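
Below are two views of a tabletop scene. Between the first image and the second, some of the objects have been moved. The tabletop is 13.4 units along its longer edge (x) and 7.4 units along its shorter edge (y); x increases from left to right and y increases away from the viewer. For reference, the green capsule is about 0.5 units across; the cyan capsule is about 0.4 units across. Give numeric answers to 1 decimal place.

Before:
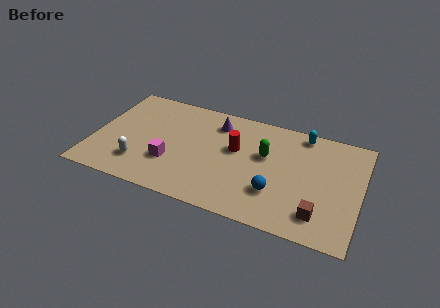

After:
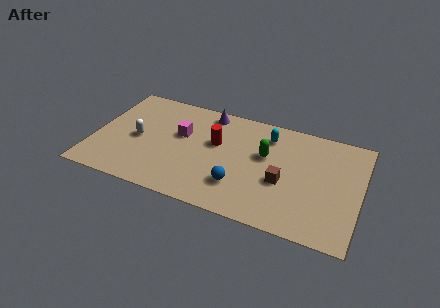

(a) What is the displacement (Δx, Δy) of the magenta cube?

(0.3, 2.1)

From the two frames, the magenta cube sits at roughly (4.0, 2.4) before and (4.3, 4.5) after.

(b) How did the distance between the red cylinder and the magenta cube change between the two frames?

-1.9

The distance was about 3.7 in the first image and 1.8 in the second, so they moved 1.9 units closer together.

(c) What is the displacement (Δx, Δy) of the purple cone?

(-0.5, 0.6)

From the two frames, the purple cone sits at roughly (6.0, 5.9) before and (5.5, 6.5) after.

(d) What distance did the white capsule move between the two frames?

1.7

The white capsule was near (2.5, 1.8) before and (2.2, 3.5) after, so it travelled √(0.3² + 1.7²) ≈ 1.7 units.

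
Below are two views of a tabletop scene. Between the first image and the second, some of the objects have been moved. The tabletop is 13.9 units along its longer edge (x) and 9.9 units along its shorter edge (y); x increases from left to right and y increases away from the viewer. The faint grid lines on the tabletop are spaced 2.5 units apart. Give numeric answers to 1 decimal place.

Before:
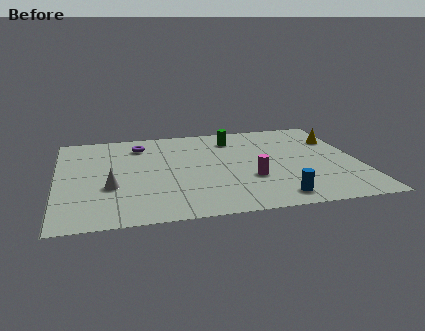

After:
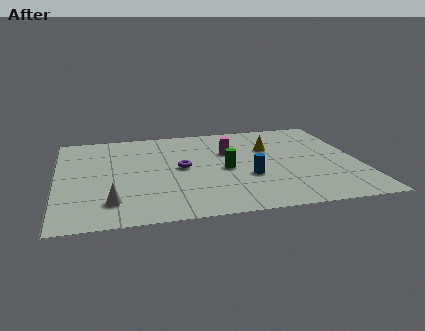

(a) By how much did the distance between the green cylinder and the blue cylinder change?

-5.4

They were about 6.8 units apart before and 1.4 after — 5.4 units closer together.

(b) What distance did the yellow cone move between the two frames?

3.2

The yellow cone moved from about (13.1, 7.0) to (9.9, 6.6), a distance of √(3.2² + 0.4²) ≈ 3.2.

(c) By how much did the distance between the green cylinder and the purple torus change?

-2.3

Before: roughly 4.4 units apart; after: 2.1. That's 2.3 units closer together.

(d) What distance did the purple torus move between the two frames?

3.3

The purple torus moved from about (3.9, 7.9) to (5.7, 5.1), a distance of √(1.8² + 2.8²) ≈ 3.3.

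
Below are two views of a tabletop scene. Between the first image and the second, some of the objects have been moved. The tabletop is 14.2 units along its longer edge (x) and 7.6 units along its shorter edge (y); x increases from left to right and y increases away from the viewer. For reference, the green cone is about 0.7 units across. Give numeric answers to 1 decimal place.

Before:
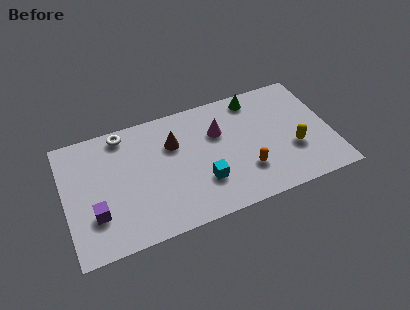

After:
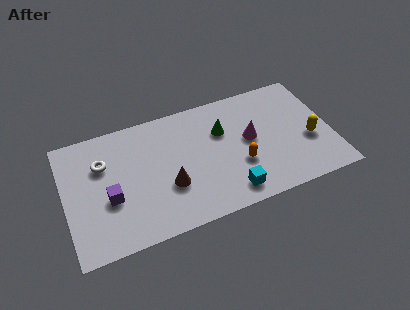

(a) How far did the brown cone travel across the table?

2.5

From (5.9, 5.2) to (5.4, 2.7), the brown cone covered √(0.5² + 2.5²) ≈ 2.5 units.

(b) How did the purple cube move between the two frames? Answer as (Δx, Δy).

(0.8, 0.7)

The purple cube started near (1.5, 2.3) and ended near (2.3, 3.0).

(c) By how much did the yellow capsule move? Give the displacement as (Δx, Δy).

(0.9, 0.3)

The yellow capsule started near (12.1, 2.7) and ended near (13.0, 3.0).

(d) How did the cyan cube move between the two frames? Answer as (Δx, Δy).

(1.3, -1.1)

The cyan cube was at about (7.2, 2.3) and moved to about (8.5, 1.2).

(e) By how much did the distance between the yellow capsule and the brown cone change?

+0.9

Before: roughly 6.7 units apart; after: 7.6. That's 0.9 units further apart.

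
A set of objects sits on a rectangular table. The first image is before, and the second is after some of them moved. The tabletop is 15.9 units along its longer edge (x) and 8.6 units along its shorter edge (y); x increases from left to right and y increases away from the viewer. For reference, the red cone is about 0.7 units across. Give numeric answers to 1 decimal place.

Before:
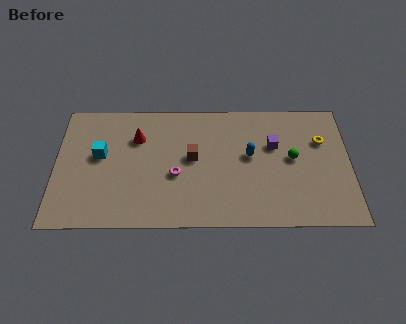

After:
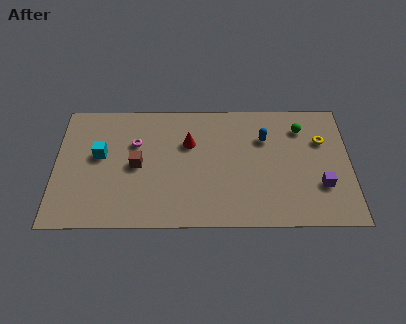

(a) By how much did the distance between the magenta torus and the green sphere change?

+2.7

They were about 6.4 units apart before and 9.1 after — 2.7 units further apart.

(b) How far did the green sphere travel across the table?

2.2

The green sphere was near (12.8, 4.6) before and (13.3, 6.7) after, so it travelled √(0.5² + 2.1²) ≈ 2.2 units.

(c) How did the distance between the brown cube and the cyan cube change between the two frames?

-2.9

They were about 5.0 units apart before and 2.1 after — 2.9 units closer together.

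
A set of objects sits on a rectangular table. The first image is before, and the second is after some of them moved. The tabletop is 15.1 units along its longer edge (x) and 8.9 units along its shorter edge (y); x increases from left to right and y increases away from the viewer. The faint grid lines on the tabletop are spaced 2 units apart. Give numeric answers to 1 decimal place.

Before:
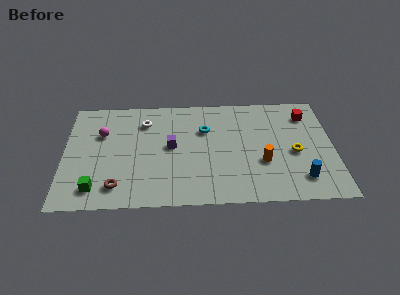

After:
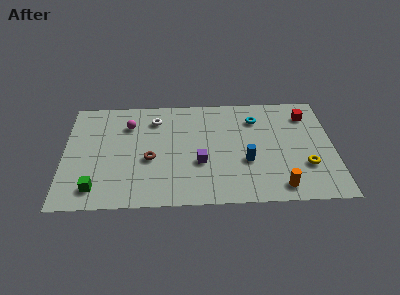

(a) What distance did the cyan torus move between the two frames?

3.0

The cyan torus was near (7.9, 6.0) before and (10.8, 6.8) after, so it travelled √(2.9² + 0.8²) ≈ 3.0 units.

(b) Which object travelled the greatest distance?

the blue cylinder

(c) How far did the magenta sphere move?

1.7

The magenta sphere was near (2.1, 5.9) before and (3.6, 6.6) after, so it travelled √(1.5² + 0.7²) ≈ 1.7 units.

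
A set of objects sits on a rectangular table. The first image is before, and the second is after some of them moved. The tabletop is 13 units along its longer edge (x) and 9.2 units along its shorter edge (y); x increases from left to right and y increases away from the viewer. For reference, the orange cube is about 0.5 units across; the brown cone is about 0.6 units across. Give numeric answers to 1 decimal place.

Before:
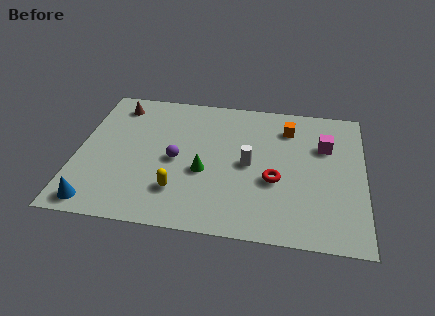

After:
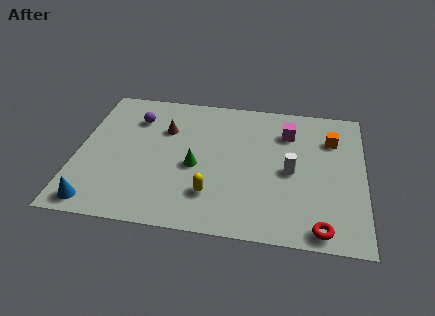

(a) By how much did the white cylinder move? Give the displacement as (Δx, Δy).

(1.9, -0.2)

From the two frames, the white cylinder sits at roughly (7.8, 4.5) before and (9.7, 4.3) after.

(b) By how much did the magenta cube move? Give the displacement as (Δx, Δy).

(-1.7, 0.7)

The magenta cube was at about (11.2, 6.2) and moved to about (9.5, 6.9).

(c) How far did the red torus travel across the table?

3.4

The red torus moved from about (9.0, 3.6) to (11.1, 0.9), a distance of √(2.1² + 2.7²) ≈ 3.4.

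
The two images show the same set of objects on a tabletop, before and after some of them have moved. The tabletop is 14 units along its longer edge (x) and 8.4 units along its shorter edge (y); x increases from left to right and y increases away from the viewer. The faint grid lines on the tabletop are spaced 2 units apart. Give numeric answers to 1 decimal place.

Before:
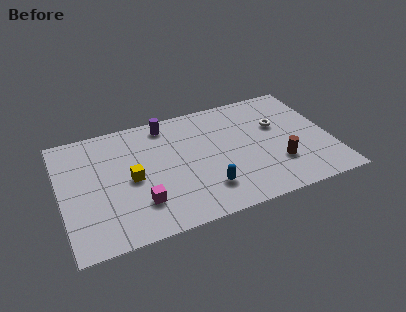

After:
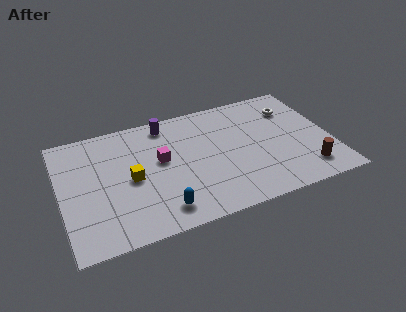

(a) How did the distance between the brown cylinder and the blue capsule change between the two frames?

+3.8

They were about 3.8 units apart before and 7.6 after — 3.8 units further apart.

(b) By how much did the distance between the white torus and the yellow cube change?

+1.1

They were about 7.9 units apart before and 9.0 after — 1.1 units further apart.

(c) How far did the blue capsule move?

2.5

From (7.3, 2.0) to (4.9, 1.4), the blue capsule covered √(2.4² + 0.6²) ≈ 2.5 units.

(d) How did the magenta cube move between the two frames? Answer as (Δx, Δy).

(1.3, 2.6)

The magenta cube was at about (3.9, 2.2) and moved to about (5.2, 4.8).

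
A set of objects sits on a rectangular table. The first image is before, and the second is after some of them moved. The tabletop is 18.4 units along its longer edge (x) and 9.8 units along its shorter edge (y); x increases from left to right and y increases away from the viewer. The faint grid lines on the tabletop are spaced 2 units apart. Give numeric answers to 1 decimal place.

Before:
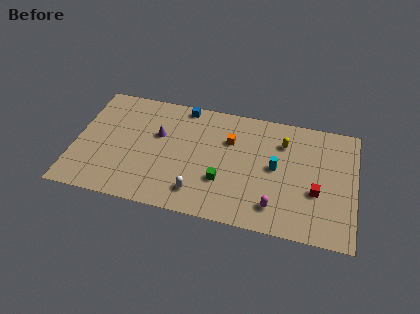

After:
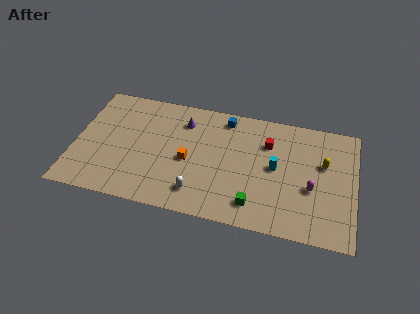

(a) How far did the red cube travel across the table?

4.7

The red cube moved from about (15.9, 3.7) to (12.6, 7.0), a distance of √(3.3² + 3.3²) ≈ 4.7.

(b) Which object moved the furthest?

the red cube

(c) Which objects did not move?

the white capsule and the cyan cylinder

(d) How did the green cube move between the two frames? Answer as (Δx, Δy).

(2.2, -1.4)

The green cube started near (9.8, 3.2) and ended near (12.0, 1.8).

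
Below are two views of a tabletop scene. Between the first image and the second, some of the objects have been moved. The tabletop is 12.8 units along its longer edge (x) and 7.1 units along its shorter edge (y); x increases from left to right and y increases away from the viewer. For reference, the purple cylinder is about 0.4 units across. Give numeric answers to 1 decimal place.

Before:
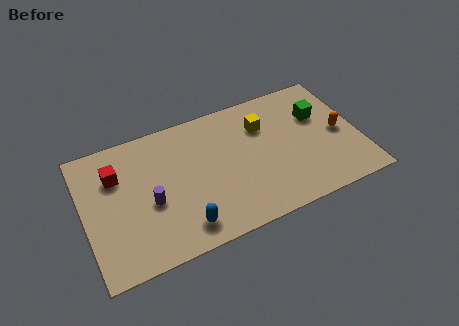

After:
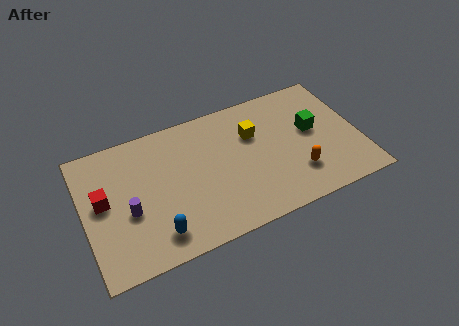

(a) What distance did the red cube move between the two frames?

1.3

The red cube moved from about (1.6, 5.0) to (0.9, 3.9), a distance of √(0.7² + 1.1²) ≈ 1.3.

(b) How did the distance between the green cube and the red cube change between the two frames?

+0.3

Before: roughly 9.5 units apart; after: 9.8. That's 0.3 units further apart.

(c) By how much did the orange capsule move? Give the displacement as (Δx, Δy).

(-2.2, -1.5)

From the two frames, the orange capsule sits at roughly (11.9, 3.4) before and (9.7, 1.9) after.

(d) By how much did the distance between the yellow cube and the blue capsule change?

+0.3

They were about 5.7 units apart before and 6.0 after — 0.3 units further apart.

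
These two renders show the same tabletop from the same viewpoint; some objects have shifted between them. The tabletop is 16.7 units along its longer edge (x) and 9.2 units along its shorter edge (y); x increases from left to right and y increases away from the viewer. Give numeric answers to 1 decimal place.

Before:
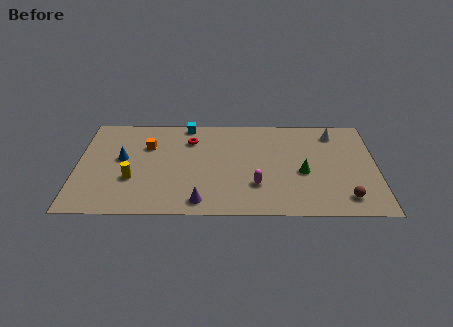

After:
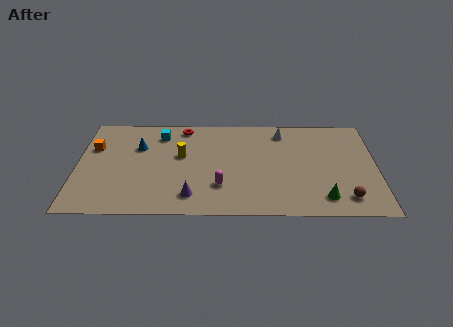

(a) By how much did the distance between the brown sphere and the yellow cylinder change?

-2.0

They were about 11.9 units apart before and 9.9 after — 2.0 units closer together.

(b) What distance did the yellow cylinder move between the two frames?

3.5

From (3.1, 3.2) to (5.8, 5.4), the yellow cylinder covered √(2.7² + 2.2²) ≈ 3.5 units.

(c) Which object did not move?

the brown sphere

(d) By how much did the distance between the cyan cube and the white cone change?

-1.4

Before: roughly 8.3 units apart; after: 6.9. That's 1.4 units closer together.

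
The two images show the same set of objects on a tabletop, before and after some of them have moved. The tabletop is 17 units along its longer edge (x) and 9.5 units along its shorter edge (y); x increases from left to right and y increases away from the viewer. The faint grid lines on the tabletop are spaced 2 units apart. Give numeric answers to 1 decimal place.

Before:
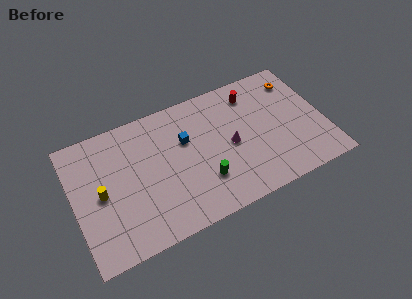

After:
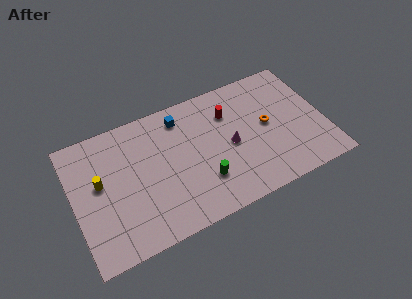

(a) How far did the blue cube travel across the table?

1.8

The blue cube moved from about (7.7, 6.1) to (7.6, 7.9), a distance of √(0.1² + 1.8²) ≈ 1.8.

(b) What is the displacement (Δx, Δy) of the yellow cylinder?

(0.0, 0.8)

The yellow cylinder was at about (1.8, 4.6) and moved to about (1.8, 5.4).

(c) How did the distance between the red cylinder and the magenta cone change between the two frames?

-1.3

The distance was about 3.7 in the first image and 2.4 in the second, so they moved 1.3 units closer together.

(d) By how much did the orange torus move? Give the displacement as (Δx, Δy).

(-2.4, -2.6)

The orange torus started near (15.6, 7.6) and ended near (13.2, 5.0).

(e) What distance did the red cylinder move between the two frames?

1.9

The red cylinder moved from about (12.5, 7.7) to (10.8, 6.9), a distance of √(1.7² + 0.8²) ≈ 1.9.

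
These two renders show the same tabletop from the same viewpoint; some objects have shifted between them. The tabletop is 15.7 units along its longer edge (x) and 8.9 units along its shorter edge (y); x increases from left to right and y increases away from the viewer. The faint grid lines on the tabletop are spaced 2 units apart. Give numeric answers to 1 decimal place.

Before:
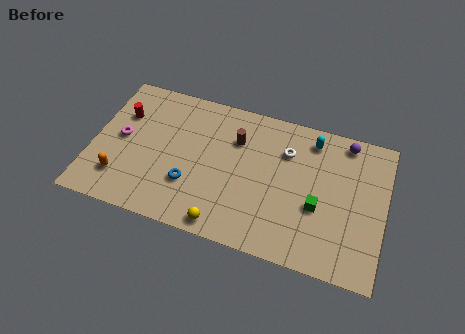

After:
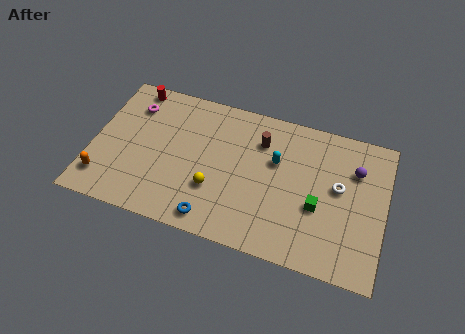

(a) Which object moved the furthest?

the white torus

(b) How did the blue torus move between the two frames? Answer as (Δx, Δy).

(1.4, -1.7)

The blue torus was at about (5.4, 2.8) and moved to about (6.8, 1.1).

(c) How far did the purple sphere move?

1.7

The purple sphere was near (13.4, 7.9) before and (14.0, 6.3) after, so it travelled √(0.6² + 1.6²) ≈ 1.7 units.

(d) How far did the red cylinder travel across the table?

1.9

From (1.4, 6.1) to (1.8, 8.0), the red cylinder covered √(0.4² + 1.9²) ≈ 1.9 units.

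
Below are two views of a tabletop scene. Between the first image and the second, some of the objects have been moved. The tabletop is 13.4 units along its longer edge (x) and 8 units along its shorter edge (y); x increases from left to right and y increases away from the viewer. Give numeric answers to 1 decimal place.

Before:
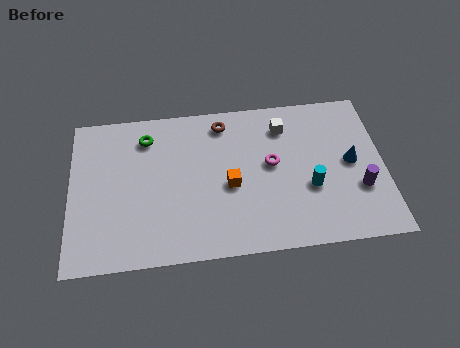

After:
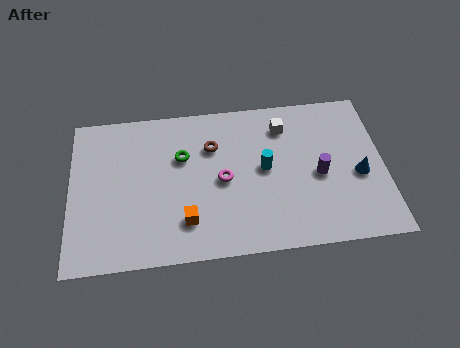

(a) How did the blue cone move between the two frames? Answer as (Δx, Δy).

(0.3, -0.7)

The blue cone started near (12.0, 4.1) and ended near (12.3, 3.4).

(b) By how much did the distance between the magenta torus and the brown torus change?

-1.3

They were about 3.1 units apart before and 1.8 after — 1.3 units closer together.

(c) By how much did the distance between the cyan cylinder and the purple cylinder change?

+0.3

The distance was about 2.1 in the first image and 2.4 in the second, so they moved 0.3 units further apart.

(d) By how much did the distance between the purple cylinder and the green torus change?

-3.7

The distance was about 9.7 in the first image and 6.0 in the second, so they moved 3.7 units closer together.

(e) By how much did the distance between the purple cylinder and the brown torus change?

-2.1

They were about 7.0 units apart before and 4.9 after — 2.1 units closer together.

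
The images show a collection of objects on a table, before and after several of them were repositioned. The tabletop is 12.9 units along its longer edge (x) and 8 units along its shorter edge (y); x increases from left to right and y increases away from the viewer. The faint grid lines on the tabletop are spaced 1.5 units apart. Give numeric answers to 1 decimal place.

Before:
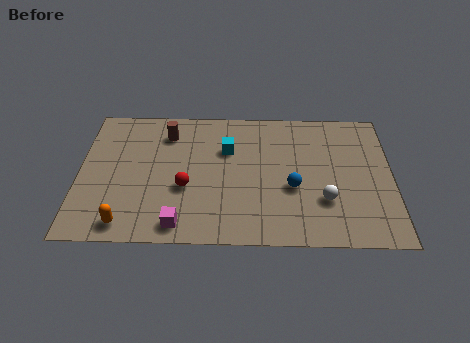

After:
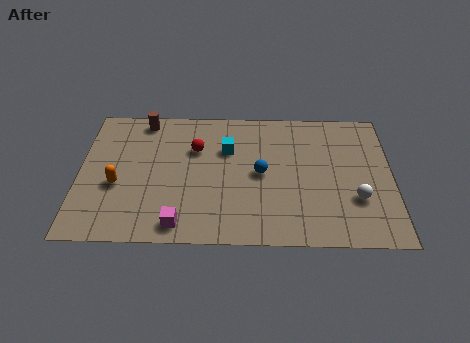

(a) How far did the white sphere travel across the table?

1.3

The white sphere was near (10.1, 2.5) before and (11.4, 2.6) after, so it travelled √(1.3² + 0.1²) ≈ 1.3 units.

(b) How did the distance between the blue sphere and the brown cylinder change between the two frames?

-0.3

They were about 6.1 units apart before and 5.8 after — 0.3 units closer together.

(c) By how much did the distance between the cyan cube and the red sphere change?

-1.6

They were about 2.9 units apart before and 1.3 after — 1.6 units closer together.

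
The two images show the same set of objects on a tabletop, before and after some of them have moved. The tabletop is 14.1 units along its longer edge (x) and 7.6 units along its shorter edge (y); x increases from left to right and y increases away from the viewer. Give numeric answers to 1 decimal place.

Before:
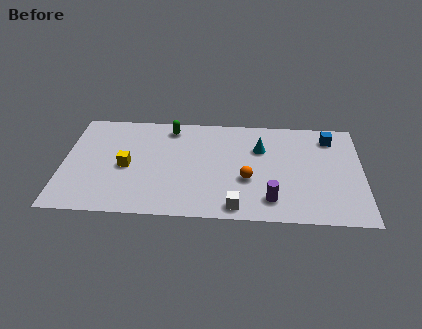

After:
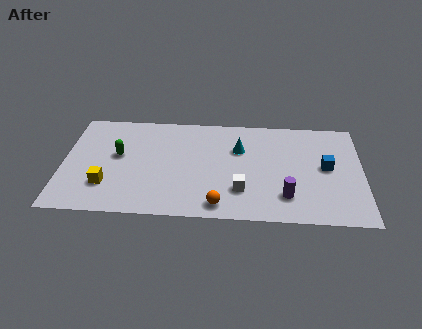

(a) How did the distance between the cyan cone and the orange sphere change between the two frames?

+1.8

Before: roughly 2.4 units apart; after: 4.2. That's 1.8 units further apart.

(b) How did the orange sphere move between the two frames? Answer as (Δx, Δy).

(-1.3, -1.9)

The orange sphere was at about (8.7, 2.9) and moved to about (7.4, 1.0).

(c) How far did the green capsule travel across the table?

3.3

From (5.0, 6.5) to (2.6, 4.3), the green capsule covered √(2.4² + 2.2²) ≈ 3.3 units.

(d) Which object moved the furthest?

the green capsule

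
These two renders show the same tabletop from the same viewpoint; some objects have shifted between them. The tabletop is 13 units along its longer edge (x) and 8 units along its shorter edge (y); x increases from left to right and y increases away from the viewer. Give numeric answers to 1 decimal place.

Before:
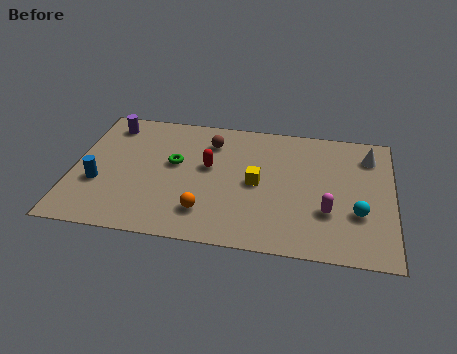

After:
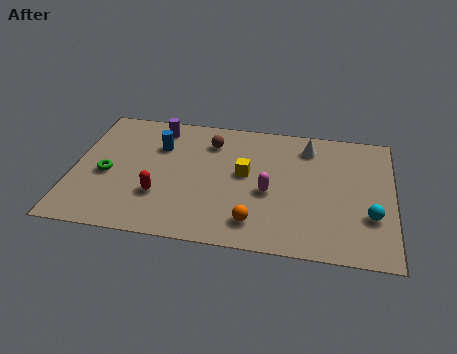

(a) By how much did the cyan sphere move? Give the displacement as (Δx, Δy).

(0.5, -0.1)

The cyan sphere was at about (11.6, 2.7) and moved to about (12.1, 2.6).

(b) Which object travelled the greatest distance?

the blue cylinder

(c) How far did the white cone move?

2.5

From (12.0, 6.3) to (9.5, 6.5), the white cone covered √(2.5² + 0.2²) ≈ 2.5 units.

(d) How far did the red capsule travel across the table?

2.8

From (5.5, 4.6) to (3.6, 2.5), the red capsule covered √(1.9² + 2.1²) ≈ 2.8 units.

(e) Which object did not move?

the brown sphere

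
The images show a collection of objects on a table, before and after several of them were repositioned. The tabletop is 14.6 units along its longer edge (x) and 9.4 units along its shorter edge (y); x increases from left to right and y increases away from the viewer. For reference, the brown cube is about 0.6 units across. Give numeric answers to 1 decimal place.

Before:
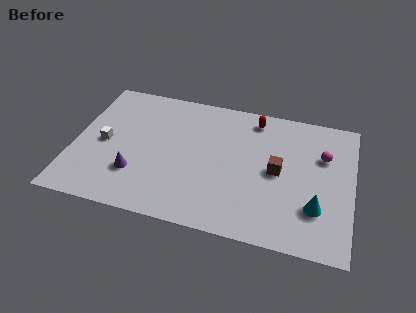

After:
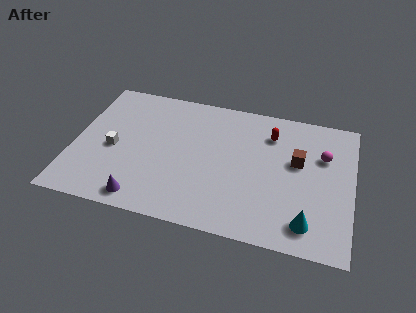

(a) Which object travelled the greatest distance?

the purple cone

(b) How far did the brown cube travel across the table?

1.3

The brown cube moved from about (10.7, 4.7) to (11.7, 5.6), a distance of √(1.0² + 0.9²) ≈ 1.3.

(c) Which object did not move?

the magenta sphere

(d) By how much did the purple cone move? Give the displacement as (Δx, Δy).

(0.5, -1.6)

The purple cone started near (3.4, 2.7) and ended near (3.9, 1.1).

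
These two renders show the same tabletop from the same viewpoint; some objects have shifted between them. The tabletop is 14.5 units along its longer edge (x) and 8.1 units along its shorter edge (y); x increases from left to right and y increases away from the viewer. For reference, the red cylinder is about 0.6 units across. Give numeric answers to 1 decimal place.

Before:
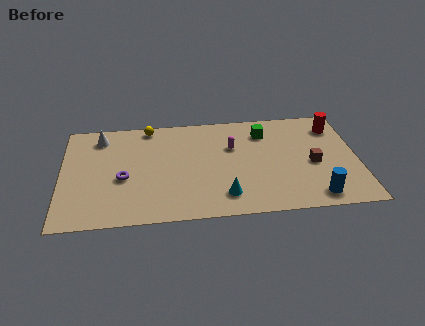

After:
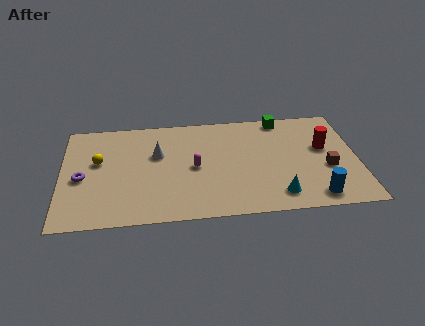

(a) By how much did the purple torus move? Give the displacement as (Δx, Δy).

(-2.0, 0.2)

The purple torus started near (3.0, 3.4) and ended near (1.0, 3.6).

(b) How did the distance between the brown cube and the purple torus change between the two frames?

+2.7

Before: roughly 9.3 units apart; after: 12.0. That's 2.7 units further apart.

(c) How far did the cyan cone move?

2.6

The cyan cone moved from about (7.9, 1.6) to (10.5, 1.4), a distance of √(2.6² + 0.2²) ≈ 2.6.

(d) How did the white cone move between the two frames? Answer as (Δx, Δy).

(2.8, -1.6)

The white cone started near (1.9, 6.7) and ended near (4.7, 5.1).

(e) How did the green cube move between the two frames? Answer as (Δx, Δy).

(0.9, 1.0)

The green cube started near (10.0, 6.3) and ended near (10.9, 7.3).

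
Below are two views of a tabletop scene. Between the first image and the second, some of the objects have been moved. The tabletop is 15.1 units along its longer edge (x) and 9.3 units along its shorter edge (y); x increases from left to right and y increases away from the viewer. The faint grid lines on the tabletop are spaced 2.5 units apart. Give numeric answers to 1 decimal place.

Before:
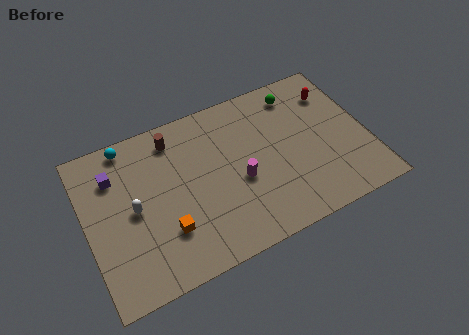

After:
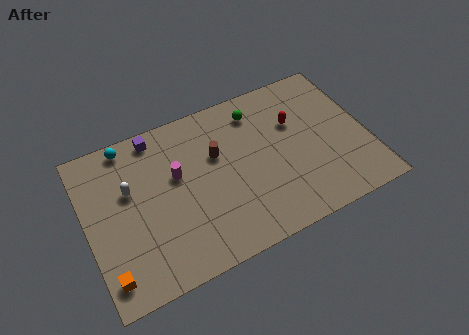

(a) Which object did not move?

the cyan sphere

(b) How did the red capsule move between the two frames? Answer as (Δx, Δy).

(-2.3, -1.0)

The red capsule started near (13.7, 7.1) and ended near (11.4, 6.1).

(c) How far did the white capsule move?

1.2

From (2.5, 4.6) to (2.4, 5.8), the white capsule covered √(0.1² + 1.2²) ≈ 1.2 units.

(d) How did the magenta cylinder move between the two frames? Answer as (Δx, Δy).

(-3.2, 1.7)

The magenta cylinder was at about (8.1, 3.9) and moved to about (4.9, 5.6).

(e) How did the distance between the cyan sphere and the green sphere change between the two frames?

-2.3

Before: roughly 9.2 units apart; after: 6.9. That's 2.3 units closer together.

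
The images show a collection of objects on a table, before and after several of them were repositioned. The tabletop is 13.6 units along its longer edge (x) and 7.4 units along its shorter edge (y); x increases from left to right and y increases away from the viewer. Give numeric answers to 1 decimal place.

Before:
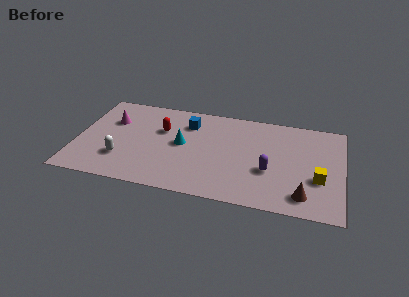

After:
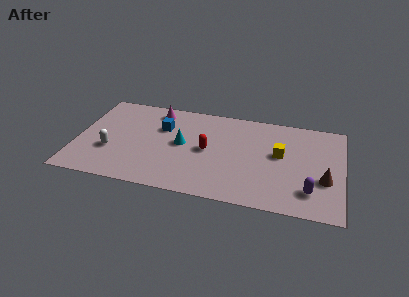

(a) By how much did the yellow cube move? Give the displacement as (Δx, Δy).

(-2.0, 1.5)

From the two frames, the yellow cube sits at roughly (12.4, 2.7) before and (10.4, 4.2) after.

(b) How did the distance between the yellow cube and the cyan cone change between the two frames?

-2.1

Before: roughly 7.1 units apart; after: 5.0. That's 2.1 units closer together.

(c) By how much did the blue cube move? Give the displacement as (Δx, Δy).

(-1.3, -0.6)

From the two frames, the blue cube sits at roughly (5.6, 5.6) before and (4.3, 5.0) after.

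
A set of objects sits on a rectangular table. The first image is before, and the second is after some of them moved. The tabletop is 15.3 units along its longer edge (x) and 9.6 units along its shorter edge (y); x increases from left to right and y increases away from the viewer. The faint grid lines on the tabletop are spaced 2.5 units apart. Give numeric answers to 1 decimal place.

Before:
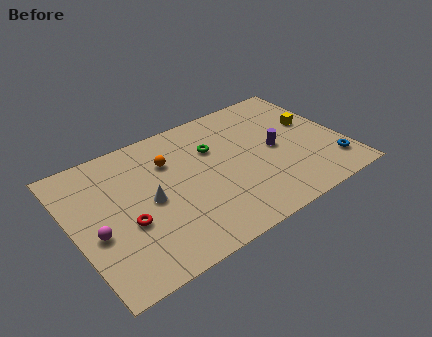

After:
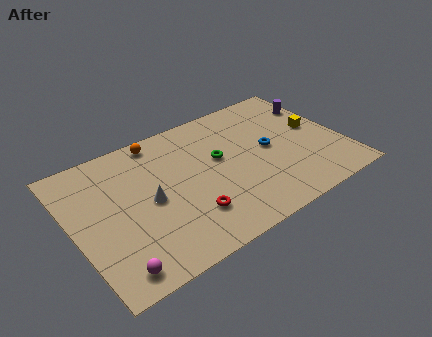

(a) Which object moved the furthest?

the blue torus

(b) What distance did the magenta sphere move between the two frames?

2.7

The magenta sphere was near (1.1, 3.9) before and (1.6, 1.2) after, so it travelled √(0.5² + 2.7²) ≈ 2.7 units.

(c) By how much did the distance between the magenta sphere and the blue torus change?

-3.0

They were about 13.3 units apart before and 10.3 after — 3.0 units closer together.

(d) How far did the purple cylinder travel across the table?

3.8

The purple cylinder moved from about (11.5, 4.7) to (14.5, 7.0), a distance of √(3.0² + 2.3²) ≈ 3.8.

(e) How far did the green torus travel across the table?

0.9

The green torus was near (8.2, 6.5) before and (8.4, 5.6) after, so it travelled √(0.2² + 0.9²) ≈ 0.9 units.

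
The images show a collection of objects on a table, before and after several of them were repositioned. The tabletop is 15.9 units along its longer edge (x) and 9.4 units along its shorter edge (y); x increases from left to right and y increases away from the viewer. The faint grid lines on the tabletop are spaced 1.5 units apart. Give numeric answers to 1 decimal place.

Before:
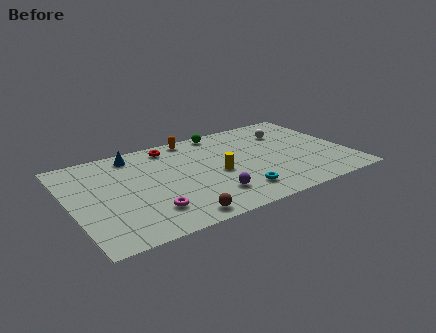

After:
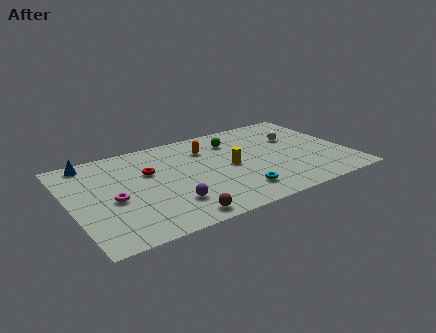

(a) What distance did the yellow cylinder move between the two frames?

0.9

The yellow cylinder was near (8.3, 4.2) before and (9.1, 4.6) after, so it travelled √(0.8² + 0.4²) ≈ 0.9 units.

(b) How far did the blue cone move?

2.5

The blue cone moved from about (4.0, 8.1) to (1.5, 8.4), a distance of √(2.5² + 0.3²) ≈ 2.5.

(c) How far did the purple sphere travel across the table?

2.3

From (7.6, 2.2) to (5.3, 2.4), the purple sphere covered √(2.3² + 0.2²) ≈ 2.3 units.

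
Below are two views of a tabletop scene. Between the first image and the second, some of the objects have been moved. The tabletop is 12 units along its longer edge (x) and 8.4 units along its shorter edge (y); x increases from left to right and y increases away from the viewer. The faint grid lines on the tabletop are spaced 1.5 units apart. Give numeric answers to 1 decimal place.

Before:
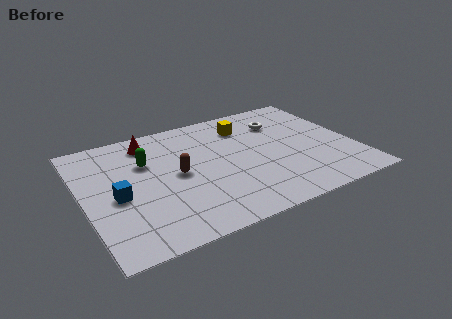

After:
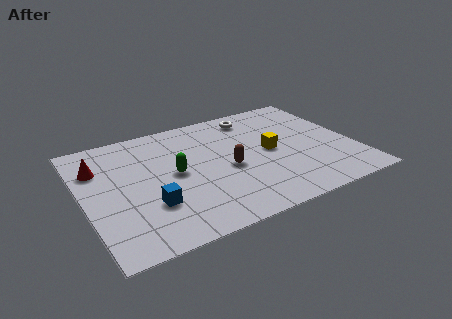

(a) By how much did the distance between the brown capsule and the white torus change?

-1.6

The distance was about 5.4 in the first image and 3.8 in the second, so they moved 1.6 units closer together.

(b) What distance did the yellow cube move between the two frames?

2.4

From (7.5, 6.5) to (8.3, 4.2), the yellow cube covered √(0.8² + 2.3²) ≈ 2.4 units.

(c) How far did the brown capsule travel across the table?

2.3

From (4.1, 4.2) to (6.3, 3.7), the brown capsule covered √(2.2² + 0.5²) ≈ 2.3 units.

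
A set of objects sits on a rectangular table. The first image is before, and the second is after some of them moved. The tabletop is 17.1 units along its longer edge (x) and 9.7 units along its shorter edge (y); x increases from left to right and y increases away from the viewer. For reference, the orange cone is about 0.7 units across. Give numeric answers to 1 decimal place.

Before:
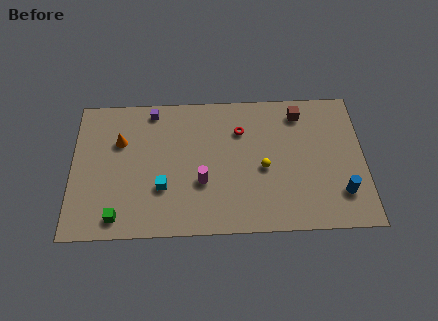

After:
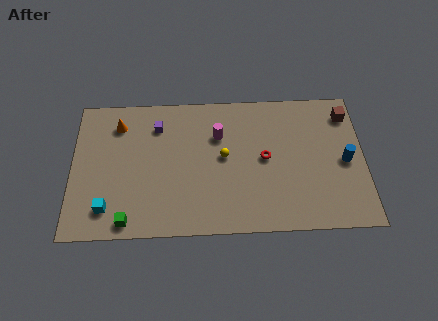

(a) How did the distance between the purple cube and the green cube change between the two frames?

-0.9

The distance was about 7.6 in the first image and 6.7 in the second, so they moved 0.9 units closer together.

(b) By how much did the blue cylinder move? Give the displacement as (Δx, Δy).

(0.3, 2.2)

From the two frames, the blue cylinder sits at roughly (15.7, 2.4) before and (16.0, 4.6) after.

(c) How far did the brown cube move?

2.8

The brown cube moved from about (13.4, 8.1) to (16.2, 7.9), a distance of √(2.8² + 0.2²) ≈ 2.8.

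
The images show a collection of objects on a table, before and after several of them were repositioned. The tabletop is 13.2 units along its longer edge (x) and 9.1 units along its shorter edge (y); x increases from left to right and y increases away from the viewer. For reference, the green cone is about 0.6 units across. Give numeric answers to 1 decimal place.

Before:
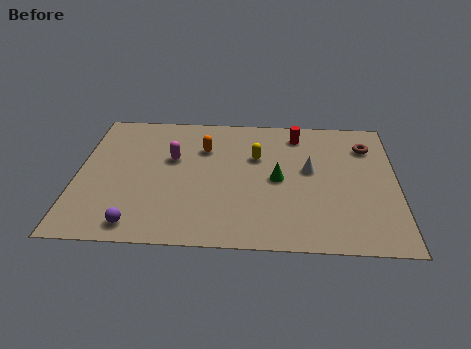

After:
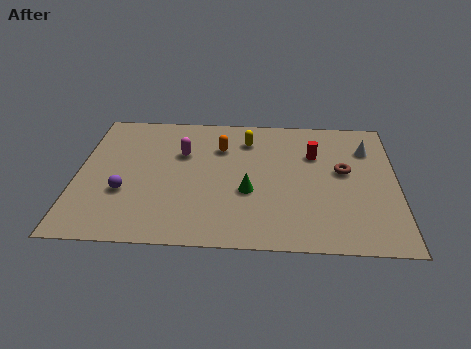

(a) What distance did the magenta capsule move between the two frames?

0.6

The magenta capsule was near (3.9, 5.6) before and (4.3, 6.0) after, so it travelled √(0.4² + 0.4²) ≈ 0.6 units.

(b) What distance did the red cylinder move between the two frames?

1.6

The red cylinder was near (9.1, 7.6) before and (9.8, 6.2) after, so it travelled √(0.7² + 1.4²) ≈ 1.6 units.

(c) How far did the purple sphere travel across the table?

2.2

The purple sphere moved from about (2.6, 1.1) to (2.0, 3.2), a distance of √(0.6² + 2.1²) ≈ 2.2.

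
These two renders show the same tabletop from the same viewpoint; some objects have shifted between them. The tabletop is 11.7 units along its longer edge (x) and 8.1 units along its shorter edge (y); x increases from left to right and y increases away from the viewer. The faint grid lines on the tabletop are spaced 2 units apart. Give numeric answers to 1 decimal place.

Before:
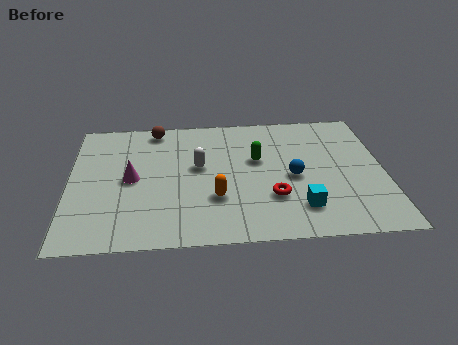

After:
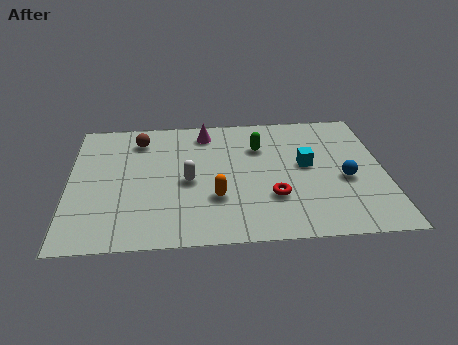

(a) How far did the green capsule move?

0.8

From (7.0, 4.9) to (7.1, 5.7), the green capsule covered √(0.1² + 0.8²) ≈ 0.8 units.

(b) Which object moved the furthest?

the magenta cone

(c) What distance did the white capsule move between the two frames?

1.0

From (4.8, 4.6) to (4.4, 3.7), the white capsule covered √(0.4² + 0.9²) ≈ 1.0 units.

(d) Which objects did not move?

the red torus and the orange capsule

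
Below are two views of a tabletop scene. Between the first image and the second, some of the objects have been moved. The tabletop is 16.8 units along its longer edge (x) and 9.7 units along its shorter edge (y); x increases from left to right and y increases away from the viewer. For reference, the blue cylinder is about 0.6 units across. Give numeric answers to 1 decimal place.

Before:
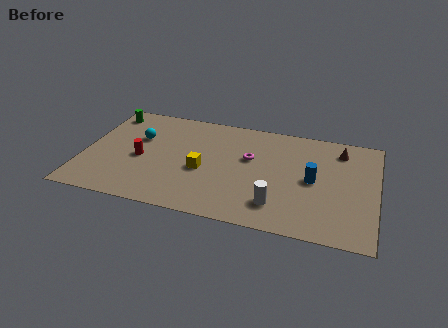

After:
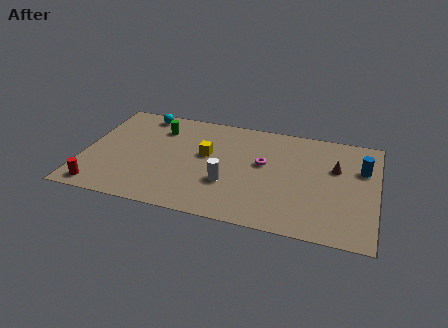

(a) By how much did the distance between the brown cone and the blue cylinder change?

-1.9

They were about 3.4 units apart before and 1.5 after — 1.9 units closer together.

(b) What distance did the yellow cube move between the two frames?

1.5

From (6.9, 4.1) to (7.0, 5.6), the yellow cube covered √(0.1² + 1.5²) ≈ 1.5 units.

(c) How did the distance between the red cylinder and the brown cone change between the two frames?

+2.3

Before: roughly 11.9 units apart; after: 14.2. That's 2.3 units further apart.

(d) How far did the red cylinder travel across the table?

3.8

The red cylinder was near (3.3, 4.3) before and (1.2, 1.1) after, so it travelled √(2.1² + 3.2²) ≈ 3.8 units.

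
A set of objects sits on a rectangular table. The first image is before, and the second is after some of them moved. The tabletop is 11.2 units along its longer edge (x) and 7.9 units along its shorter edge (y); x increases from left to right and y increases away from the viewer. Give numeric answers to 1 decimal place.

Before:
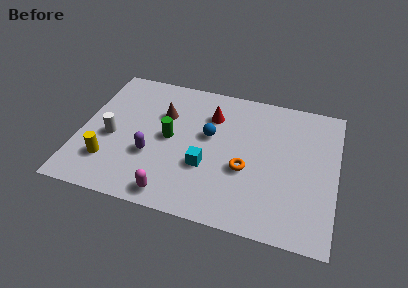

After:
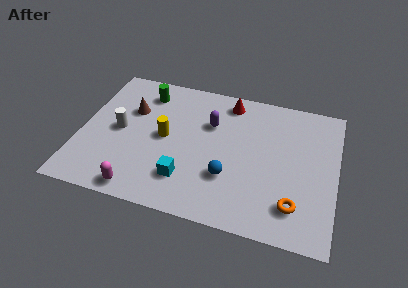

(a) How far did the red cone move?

1.2

From (5.6, 5.8) to (6.3, 6.8), the red cone covered √(0.7² + 1.0²) ≈ 1.2 units.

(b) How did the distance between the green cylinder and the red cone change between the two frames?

+1.2

Before: roughly 2.5 units apart; after: 3.7. That's 1.2 units further apart.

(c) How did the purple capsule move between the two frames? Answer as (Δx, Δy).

(2.4, 2.5)

The purple capsule started near (3.2, 2.8) and ended near (5.6, 5.3).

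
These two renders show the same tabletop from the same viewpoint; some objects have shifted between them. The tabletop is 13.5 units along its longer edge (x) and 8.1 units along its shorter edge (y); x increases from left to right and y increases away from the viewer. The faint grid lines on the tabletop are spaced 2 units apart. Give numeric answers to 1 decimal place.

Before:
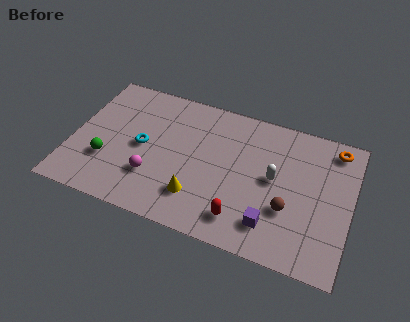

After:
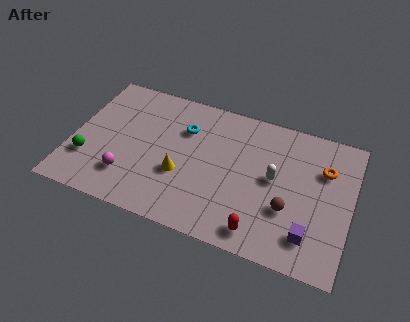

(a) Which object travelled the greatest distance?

the cyan torus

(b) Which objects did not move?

the brown sphere and the white capsule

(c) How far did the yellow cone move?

1.3

From (6.3, 2.0) to (5.4, 3.0), the yellow cone covered √(0.9² + 1.0²) ≈ 1.3 units.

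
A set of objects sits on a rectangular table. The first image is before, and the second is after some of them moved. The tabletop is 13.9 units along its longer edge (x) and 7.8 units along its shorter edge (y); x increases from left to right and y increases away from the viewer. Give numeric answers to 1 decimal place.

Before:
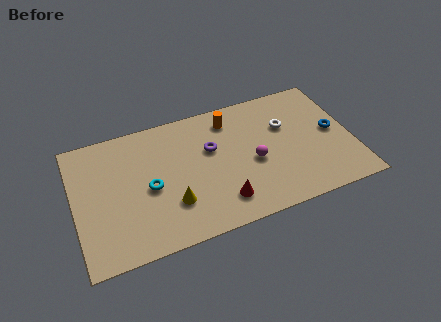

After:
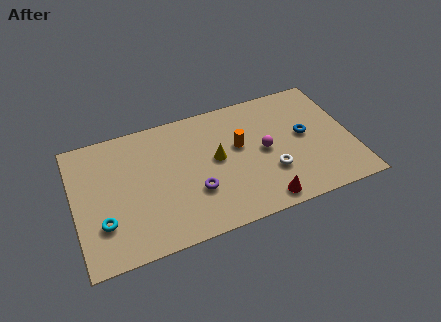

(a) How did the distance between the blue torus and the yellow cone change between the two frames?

-4.0

They were about 8.5 units apart before and 4.5 after — 4.0 units closer together.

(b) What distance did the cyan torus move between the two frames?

2.7

From (3.7, 3.6) to (1.3, 2.3), the cyan torus covered √(2.4² + 1.3²) ≈ 2.7 units.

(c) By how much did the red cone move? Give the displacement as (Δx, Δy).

(2.0, -0.7)

The red cone was at about (7.1, 1.6) and moved to about (9.1, 0.9).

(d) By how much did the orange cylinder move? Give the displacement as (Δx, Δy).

(0.3, -1.8)

The orange cylinder was at about (8.0, 6.4) and moved to about (8.3, 4.6).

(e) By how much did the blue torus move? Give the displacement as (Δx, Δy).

(-1.4, 0.2)

The blue torus started near (13.0, 4.0) and ended near (11.6, 4.2).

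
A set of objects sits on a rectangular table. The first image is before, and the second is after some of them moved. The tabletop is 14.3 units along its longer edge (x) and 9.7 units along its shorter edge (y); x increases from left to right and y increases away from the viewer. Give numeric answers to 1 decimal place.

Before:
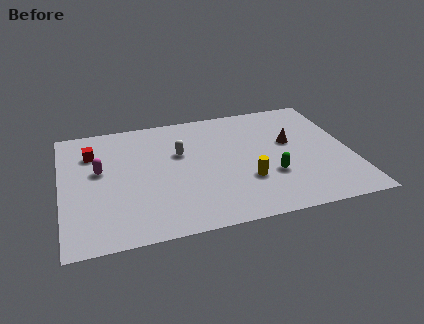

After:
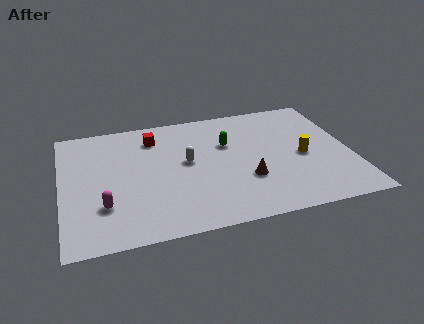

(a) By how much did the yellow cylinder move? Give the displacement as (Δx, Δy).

(2.9, 1.3)

From the two frames, the yellow cylinder sits at roughly (9.0, 3.1) before and (11.9, 4.4) after.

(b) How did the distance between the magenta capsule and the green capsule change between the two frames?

-1.4

Before: roughly 8.6 units apart; after: 7.2. That's 1.4 units closer together.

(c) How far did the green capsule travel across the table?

3.6

The green capsule was near (10.2, 3.2) before and (8.3, 6.3) after, so it travelled √(1.9² + 3.1²) ≈ 3.6 units.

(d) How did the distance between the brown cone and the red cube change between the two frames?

-3.7

The distance was about 9.9 in the first image and 6.2 in the second, so they moved 3.7 units closer together.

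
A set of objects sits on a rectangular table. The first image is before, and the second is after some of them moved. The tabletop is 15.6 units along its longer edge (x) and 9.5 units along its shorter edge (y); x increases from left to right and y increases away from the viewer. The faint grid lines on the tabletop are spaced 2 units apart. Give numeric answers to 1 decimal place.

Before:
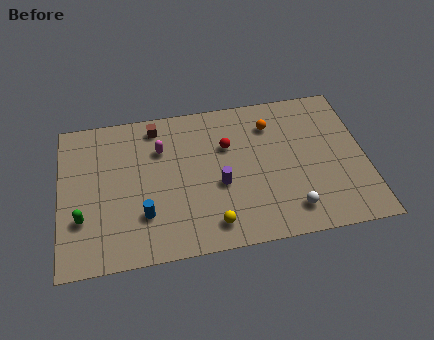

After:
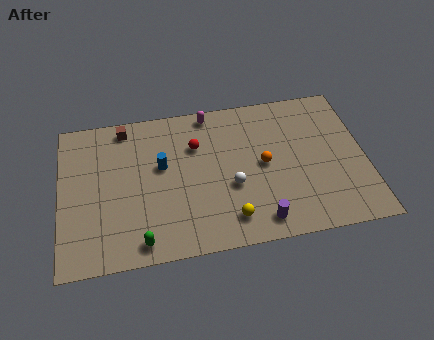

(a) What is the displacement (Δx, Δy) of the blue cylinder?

(1.0, 2.9)

The blue cylinder was at about (4.2, 2.7) and moved to about (5.2, 5.6).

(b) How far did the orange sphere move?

2.5

The orange sphere moved from about (10.9, 7.3) to (10.4, 4.8), a distance of √(0.5² + 2.5²) ≈ 2.5.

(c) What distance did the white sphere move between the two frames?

3.5

The white sphere was near (11.6, 1.7) before and (8.7, 3.7) after, so it travelled √(2.9² + 2.0²) ≈ 3.5 units.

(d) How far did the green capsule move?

3.5

From (1.1, 3.0) to (4.0, 1.1), the green capsule covered √(2.9² + 1.9²) ≈ 3.5 units.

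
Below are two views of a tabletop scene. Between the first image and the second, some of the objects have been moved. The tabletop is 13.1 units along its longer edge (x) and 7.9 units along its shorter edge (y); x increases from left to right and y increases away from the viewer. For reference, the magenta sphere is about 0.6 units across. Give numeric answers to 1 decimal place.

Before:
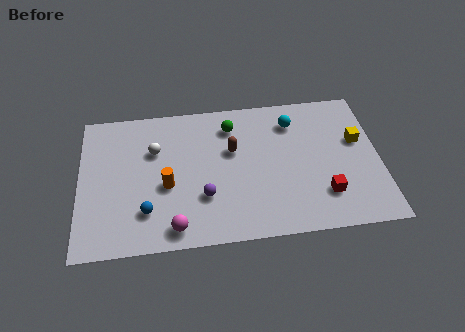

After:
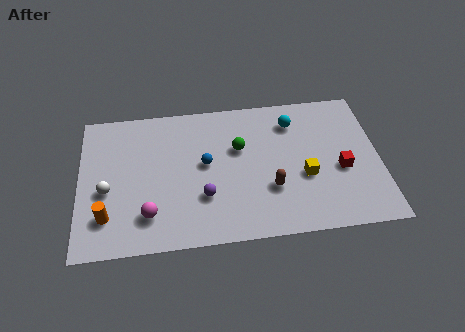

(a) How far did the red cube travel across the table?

1.5

From (10.6, 2.0) to (11.4, 3.3), the red cube covered √(0.8² + 1.3²) ≈ 1.5 units.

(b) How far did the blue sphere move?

3.5

The blue sphere moved from about (2.9, 2.0) to (5.5, 4.3), a distance of √(2.6² + 2.3²) ≈ 3.5.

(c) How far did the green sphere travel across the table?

1.3

The green sphere moved from about (6.7, 6.3) to (7.0, 5.0), a distance of √(0.3² + 1.3²) ≈ 1.3.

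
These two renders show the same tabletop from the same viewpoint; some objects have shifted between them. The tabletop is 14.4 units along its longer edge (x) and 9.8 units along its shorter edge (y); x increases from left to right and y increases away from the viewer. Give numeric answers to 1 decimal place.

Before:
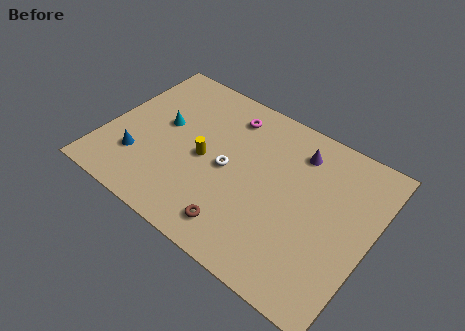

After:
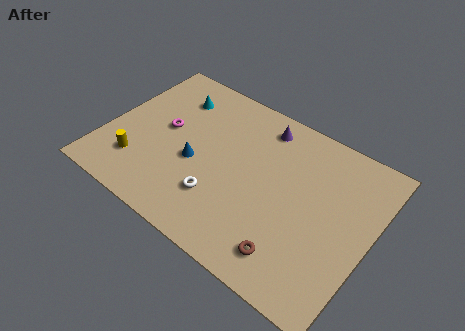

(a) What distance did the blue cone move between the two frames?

3.2

From (2.1, 2.7) to (5.0, 4.1), the blue cone covered √(2.9² + 1.4²) ≈ 3.2 units.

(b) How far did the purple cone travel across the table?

2.2

The purple cone was near (10.0, 7.8) before and (7.9, 8.3) after, so it travelled √(2.1² + 0.5²) ≈ 2.2 units.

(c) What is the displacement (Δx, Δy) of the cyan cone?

(0.1, 2.1)

From the two frames, the cyan cone sits at roughly (2.9, 5.5) before and (3.0, 7.6) after.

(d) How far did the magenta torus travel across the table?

4.1

The magenta torus moved from about (6.1, 8.0) to (3.0, 5.3), a distance of √(3.1² + 2.7²) ≈ 4.1.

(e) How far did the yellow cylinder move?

4.0

The yellow cylinder was near (5.4, 4.6) before and (2.1, 2.4) after, so it travelled √(3.3² + 2.2²) ≈ 4.0 units.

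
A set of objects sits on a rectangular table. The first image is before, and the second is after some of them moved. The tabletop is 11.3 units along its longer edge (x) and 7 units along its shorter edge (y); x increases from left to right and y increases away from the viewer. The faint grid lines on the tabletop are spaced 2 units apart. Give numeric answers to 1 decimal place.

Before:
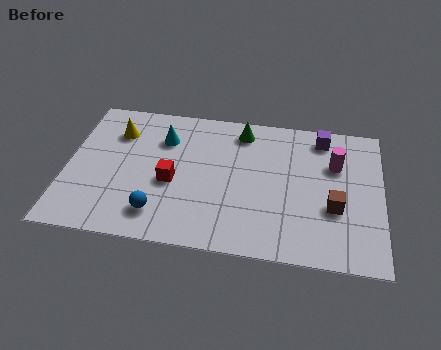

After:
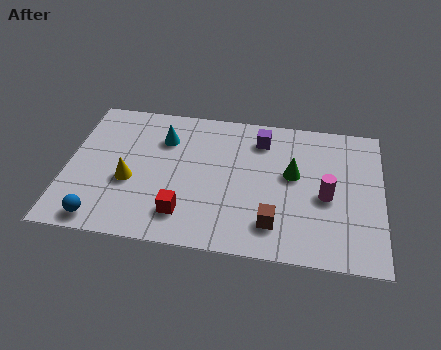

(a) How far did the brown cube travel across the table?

2.4

From (9.6, 2.6) to (7.5, 1.5), the brown cube covered √(2.1² + 1.1²) ≈ 2.4 units.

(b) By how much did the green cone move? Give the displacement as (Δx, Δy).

(1.9, -1.9)

The green cone started near (6.2, 5.9) and ended near (8.1, 4.0).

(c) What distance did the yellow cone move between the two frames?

2.5

From (1.7, 5.2) to (2.3, 2.8), the yellow cone covered √(0.6² + 2.4²) ≈ 2.5 units.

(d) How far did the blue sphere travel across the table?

2.1

The blue sphere moved from about (3.4, 1.4) to (1.4, 0.8), a distance of √(2.0² + 0.6²) ≈ 2.1.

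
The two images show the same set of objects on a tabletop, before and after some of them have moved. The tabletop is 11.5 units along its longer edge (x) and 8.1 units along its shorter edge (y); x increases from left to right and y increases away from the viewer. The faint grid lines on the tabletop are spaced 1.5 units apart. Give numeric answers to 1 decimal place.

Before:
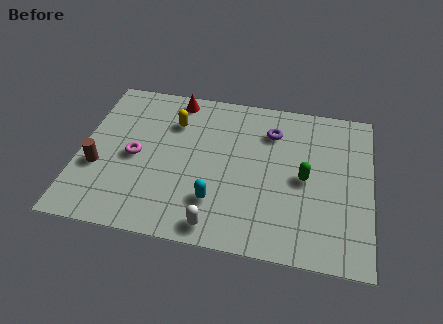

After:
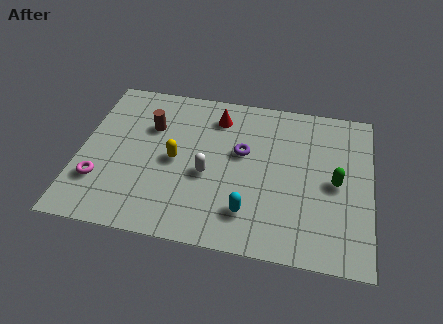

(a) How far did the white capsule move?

2.5

The white capsule was near (5.6, 0.9) before and (5.1, 3.4) after, so it travelled √(0.5² + 2.5²) ≈ 2.5 units.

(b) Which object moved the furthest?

the brown cylinder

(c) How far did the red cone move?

1.8

The red cone moved from about (3.6, 7.2) to (5.3, 6.5), a distance of √(1.7² + 0.7²) ≈ 1.8.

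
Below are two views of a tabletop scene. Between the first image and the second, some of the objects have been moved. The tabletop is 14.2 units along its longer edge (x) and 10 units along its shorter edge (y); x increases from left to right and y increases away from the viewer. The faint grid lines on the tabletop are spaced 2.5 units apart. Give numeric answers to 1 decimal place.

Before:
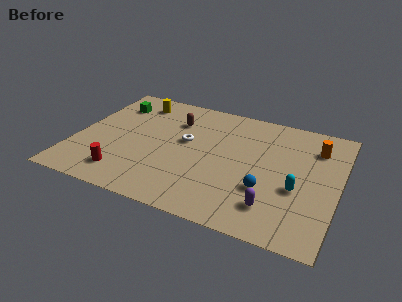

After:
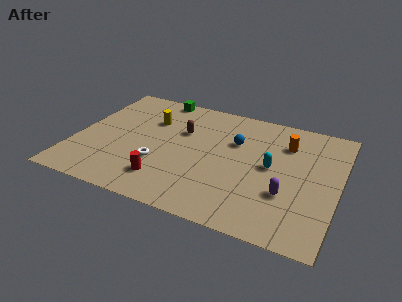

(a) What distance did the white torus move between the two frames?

2.7

The white torus was near (5.9, 5.7) before and (4.7, 3.3) after, so it travelled √(1.2² + 2.4²) ≈ 2.7 units.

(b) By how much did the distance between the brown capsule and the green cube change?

-0.3

Before: roughly 3.5 units apart; after: 3.2. That's 0.3 units closer together.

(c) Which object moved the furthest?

the blue sphere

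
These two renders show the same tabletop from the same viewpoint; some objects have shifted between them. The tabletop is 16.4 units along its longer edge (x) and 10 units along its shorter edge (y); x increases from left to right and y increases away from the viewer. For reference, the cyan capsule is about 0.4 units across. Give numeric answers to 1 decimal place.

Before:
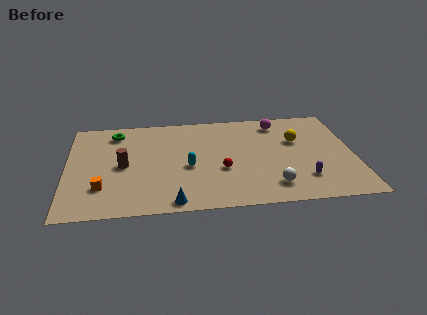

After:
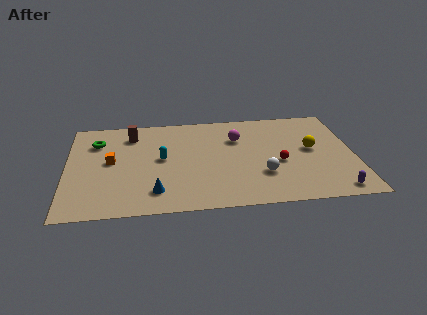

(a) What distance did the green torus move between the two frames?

1.4

From (2.8, 8.3) to (1.7, 7.4), the green torus covered √(1.1² + 0.9²) ≈ 1.4 units.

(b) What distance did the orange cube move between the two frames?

2.6

The orange cube moved from about (2.0, 2.7) to (2.5, 5.3), a distance of √(0.5² + 2.6²) ≈ 2.6.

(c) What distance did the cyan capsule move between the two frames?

1.8

The cyan capsule was near (6.9, 4.3) before and (5.4, 5.3) after, so it travelled √(1.5² + 1.0²) ≈ 1.8 units.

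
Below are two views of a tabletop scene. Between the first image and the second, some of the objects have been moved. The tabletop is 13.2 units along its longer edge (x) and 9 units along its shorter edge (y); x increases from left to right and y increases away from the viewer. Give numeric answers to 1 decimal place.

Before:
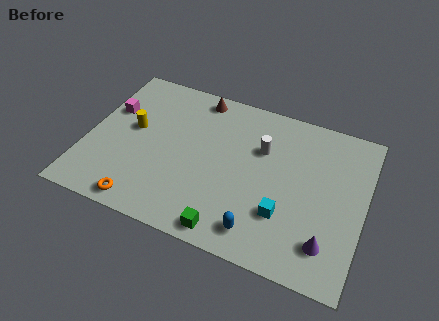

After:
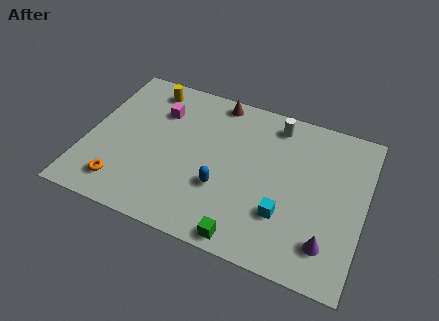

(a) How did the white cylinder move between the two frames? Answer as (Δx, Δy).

(0.5, 1.7)

The white cylinder was at about (8.2, 6.0) and moved to about (8.7, 7.7).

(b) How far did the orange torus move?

1.3

The orange torus was near (3.1, 0.9) before and (2.0, 1.6) after, so it travelled √(1.1² + 0.7²) ≈ 1.3 units.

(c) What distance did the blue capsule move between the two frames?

2.6

The blue capsule moved from about (8.6, 1.4) to (6.6, 3.1), a distance of √(2.0² + 1.7²) ≈ 2.6.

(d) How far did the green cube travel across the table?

0.8

From (7.2, 0.9) to (8.0, 0.8), the green cube covered √(0.8² + 0.1²) ≈ 0.8 units.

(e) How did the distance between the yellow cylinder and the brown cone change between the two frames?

-0.8

They were about 4.1 units apart before and 3.3 after — 0.8 units closer together.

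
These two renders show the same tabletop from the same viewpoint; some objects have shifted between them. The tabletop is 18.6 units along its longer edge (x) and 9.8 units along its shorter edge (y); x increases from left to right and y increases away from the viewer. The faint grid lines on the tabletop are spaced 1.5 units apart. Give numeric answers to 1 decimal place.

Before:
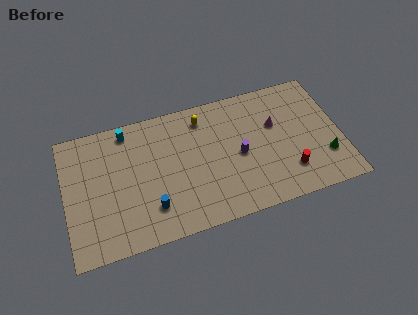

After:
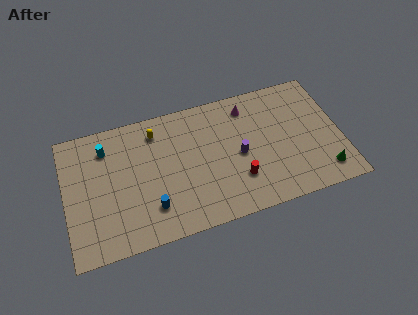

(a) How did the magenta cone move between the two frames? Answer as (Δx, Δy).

(-1.7, 1.9)

From the two frames, the magenta cone sits at roughly (14.3, 6.2) before and (12.6, 8.1) after.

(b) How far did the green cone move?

1.1

The green cone moved from about (17.4, 2.8) to (17.2, 1.7), a distance of √(0.2² + 1.1²) ≈ 1.1.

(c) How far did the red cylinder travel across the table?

3.4

From (14.9, 2.4) to (11.5, 2.8), the red cylinder covered √(3.4² + 0.4²) ≈ 3.4 units.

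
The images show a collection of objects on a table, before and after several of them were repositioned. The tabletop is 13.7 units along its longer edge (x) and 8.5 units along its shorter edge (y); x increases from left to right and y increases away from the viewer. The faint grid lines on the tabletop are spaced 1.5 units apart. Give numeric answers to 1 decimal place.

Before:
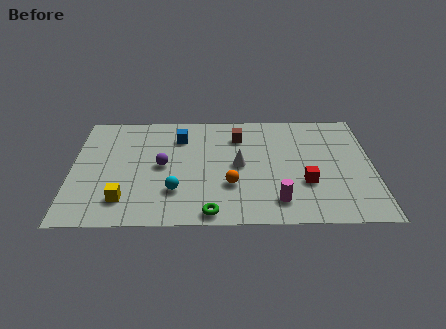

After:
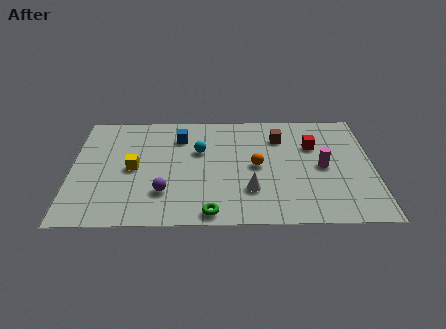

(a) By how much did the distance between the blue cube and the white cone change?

+1.7

They were about 3.5 units apart before and 5.2 after — 1.7 units further apart.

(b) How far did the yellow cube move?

2.3

From (2.4, 1.8) to (2.8, 4.1), the yellow cube covered √(0.4² + 2.3²) ≈ 2.3 units.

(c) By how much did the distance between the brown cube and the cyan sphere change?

-1.2

They were about 5.0 units apart before and 3.8 after — 1.2 units closer together.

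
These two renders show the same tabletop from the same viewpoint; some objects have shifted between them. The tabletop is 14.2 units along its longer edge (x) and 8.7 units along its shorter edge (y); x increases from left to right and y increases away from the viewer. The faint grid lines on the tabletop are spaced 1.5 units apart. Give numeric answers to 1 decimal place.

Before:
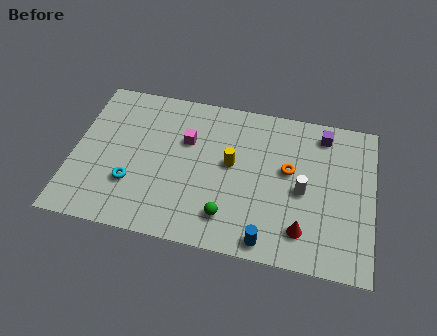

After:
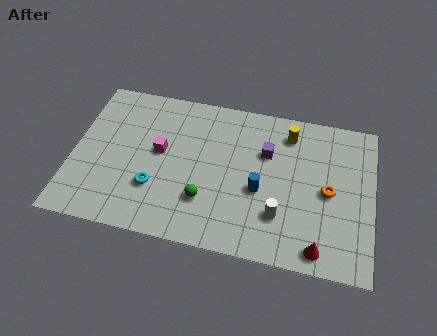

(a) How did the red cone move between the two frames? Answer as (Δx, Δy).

(0.8, -0.8)

The red cone started near (11.0, 1.8) and ended near (11.8, 1.0).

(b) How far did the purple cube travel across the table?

3.1

The purple cube moved from about (11.7, 7.4) to (9.1, 5.8), a distance of √(2.6² + 1.6²) ≈ 3.1.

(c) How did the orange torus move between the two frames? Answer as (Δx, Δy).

(1.9, -0.8)

From the two frames, the orange torus sits at roughly (10.2, 5.0) before and (12.1, 4.2) after.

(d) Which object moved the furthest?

the yellow cylinder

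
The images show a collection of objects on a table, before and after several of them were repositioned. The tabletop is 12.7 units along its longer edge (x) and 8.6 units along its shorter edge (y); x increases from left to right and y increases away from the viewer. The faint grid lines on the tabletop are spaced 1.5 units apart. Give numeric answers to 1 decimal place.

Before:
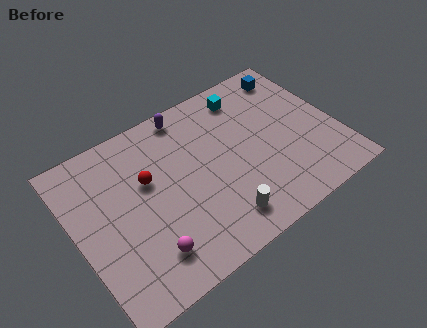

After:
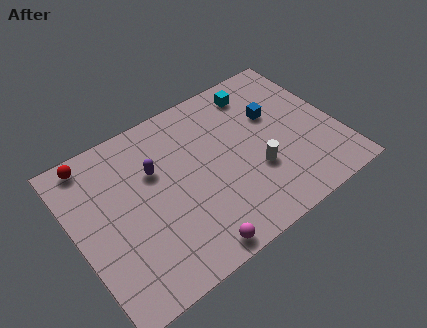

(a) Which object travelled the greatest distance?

the red sphere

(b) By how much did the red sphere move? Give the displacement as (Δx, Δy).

(-2.3, 2.4)

From the two frames, the red sphere sits at roughly (3.6, 5.3) before and (1.3, 7.7) after.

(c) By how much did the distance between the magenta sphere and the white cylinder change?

+0.7

The distance was about 3.5 in the first image and 4.2 in the second, so they moved 0.7 units further apart.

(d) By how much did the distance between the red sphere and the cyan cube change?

+2.5

The distance was about 5.6 in the first image and 8.1 in the second, so they moved 2.5 units further apart.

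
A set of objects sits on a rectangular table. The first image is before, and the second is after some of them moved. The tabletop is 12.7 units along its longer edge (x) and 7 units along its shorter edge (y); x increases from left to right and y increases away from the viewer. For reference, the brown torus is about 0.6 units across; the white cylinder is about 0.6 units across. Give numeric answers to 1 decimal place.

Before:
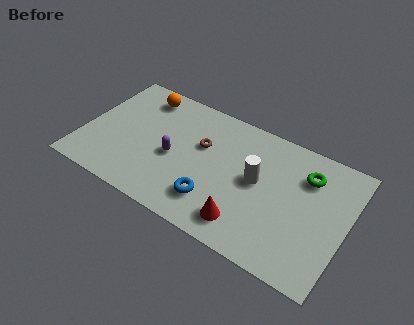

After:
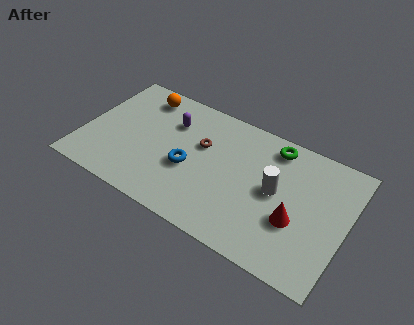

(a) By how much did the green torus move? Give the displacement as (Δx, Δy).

(-1.7, 0.8)

From the two frames, the green torus sits at roughly (10.6, 5.2) before and (8.9, 6.0) after.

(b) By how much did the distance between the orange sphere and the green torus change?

-1.7

Before: roughly 8.2 units apart; after: 6.5. That's 1.7 units closer together.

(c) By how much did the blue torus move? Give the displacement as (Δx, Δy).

(-1.4, 1.2)

The blue torus was at about (6.6, 1.7) and moved to about (5.2, 2.9).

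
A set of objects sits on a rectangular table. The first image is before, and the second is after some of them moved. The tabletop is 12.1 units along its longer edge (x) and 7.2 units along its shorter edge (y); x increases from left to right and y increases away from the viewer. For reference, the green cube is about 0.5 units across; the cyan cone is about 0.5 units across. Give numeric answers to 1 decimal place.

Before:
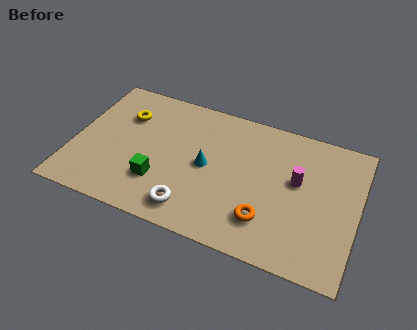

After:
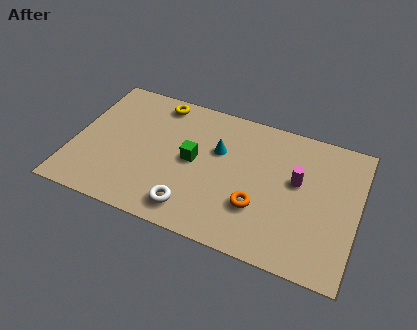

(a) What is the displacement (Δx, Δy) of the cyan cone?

(0.4, 1.0)

From the two frames, the cyan cone sits at roughly (5.7, 3.6) before and (6.1, 4.6) after.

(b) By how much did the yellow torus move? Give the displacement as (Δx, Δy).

(1.3, 1.2)

The yellow torus started near (2.0, 5.1) and ended near (3.3, 6.3).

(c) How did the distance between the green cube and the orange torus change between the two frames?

-1.4

Before: roughly 4.6 units apart; after: 3.2. That's 1.4 units closer together.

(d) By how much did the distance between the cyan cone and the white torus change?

+1.1

The distance was about 2.4 in the first image and 3.5 in the second, so they moved 1.1 units further apart.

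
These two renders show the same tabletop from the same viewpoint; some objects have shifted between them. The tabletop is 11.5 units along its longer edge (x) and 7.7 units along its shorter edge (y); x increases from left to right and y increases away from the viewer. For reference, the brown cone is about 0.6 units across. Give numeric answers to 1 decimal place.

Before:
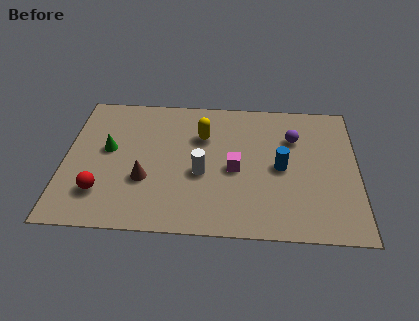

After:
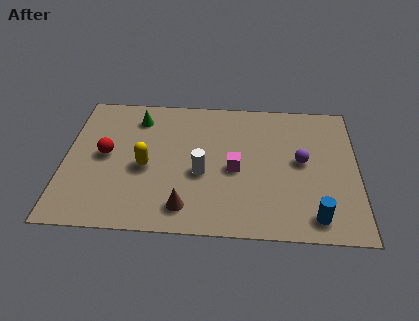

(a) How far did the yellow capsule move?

2.9

The yellow capsule was near (5.4, 5.3) before and (3.2, 3.4) after, so it travelled √(2.2² + 1.9²) ≈ 2.9 units.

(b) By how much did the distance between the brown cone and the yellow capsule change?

-0.8

They were about 3.4 units apart before and 2.6 after — 0.8 units closer together.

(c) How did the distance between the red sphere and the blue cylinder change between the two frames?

+1.5

They were about 7.2 units apart before and 8.7 after — 1.5 units further apart.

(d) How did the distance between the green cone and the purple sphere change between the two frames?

-0.6

Before: roughly 7.4 units apart; after: 6.8. That's 0.6 units closer together.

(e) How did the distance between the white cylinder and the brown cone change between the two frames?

-0.3

They were about 2.3 units apart before and 2.0 after — 0.3 units closer together.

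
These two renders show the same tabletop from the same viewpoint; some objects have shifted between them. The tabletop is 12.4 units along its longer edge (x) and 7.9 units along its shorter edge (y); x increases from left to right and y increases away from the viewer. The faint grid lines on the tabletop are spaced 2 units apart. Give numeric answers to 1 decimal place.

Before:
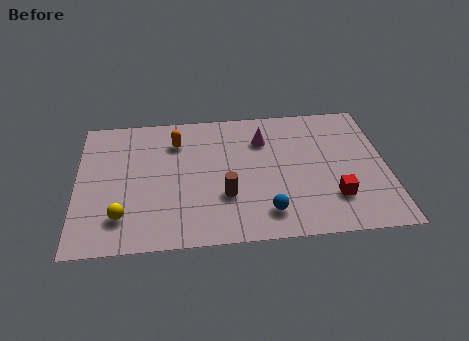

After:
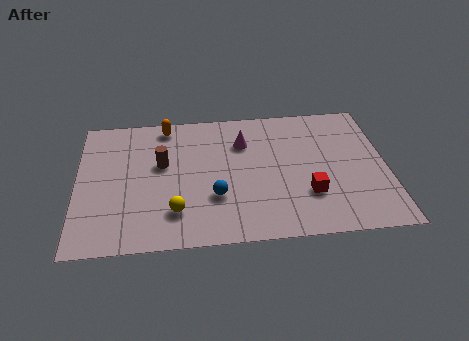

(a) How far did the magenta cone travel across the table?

0.8

From (7.5, 5.8) to (6.7, 5.7), the magenta cone covered √(0.8² + 0.1²) ≈ 0.8 units.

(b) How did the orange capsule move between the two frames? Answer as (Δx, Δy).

(-0.4, 1.0)

The orange capsule started near (4.0, 6.0) and ended near (3.6, 7.0).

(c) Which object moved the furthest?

the brown cylinder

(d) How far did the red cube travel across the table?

1.0

The red cube moved from about (10.2, 2.1) to (9.2, 2.4), a distance of √(1.0² + 0.3²) ≈ 1.0.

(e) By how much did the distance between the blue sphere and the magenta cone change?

-1.0

The distance was about 4.3 in the first image and 3.3 in the second, so they moved 1.0 units closer together.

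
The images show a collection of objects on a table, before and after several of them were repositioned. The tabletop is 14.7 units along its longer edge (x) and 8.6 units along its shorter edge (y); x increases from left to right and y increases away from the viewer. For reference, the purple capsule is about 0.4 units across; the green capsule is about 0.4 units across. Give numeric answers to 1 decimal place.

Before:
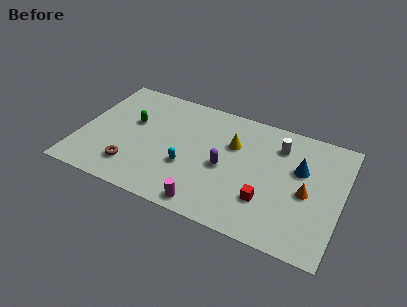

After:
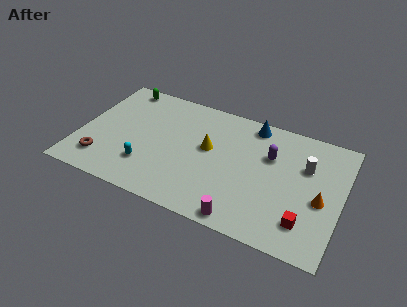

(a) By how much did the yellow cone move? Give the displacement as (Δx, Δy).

(-1.3, -0.8)

The yellow cone started near (8.5, 5.7) and ended near (7.2, 4.9).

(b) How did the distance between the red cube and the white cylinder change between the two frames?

-0.3

They were about 4.1 units apart before and 3.8 after — 0.3 units closer together.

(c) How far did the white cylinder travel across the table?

1.8

From (11.0, 6.6) to (12.6, 5.7), the white cylinder covered √(1.6² + 0.9²) ≈ 1.8 units.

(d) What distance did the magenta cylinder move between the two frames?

2.0

The magenta cylinder moved from about (7.6, 0.9) to (9.6, 0.8), a distance of √(2.0² + 0.1²) ≈ 2.0.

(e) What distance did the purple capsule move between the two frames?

3.0

The purple capsule was near (8.2, 3.9) before and (10.6, 5.7) after, so it travelled √(2.4² + 1.8²) ≈ 3.0 units.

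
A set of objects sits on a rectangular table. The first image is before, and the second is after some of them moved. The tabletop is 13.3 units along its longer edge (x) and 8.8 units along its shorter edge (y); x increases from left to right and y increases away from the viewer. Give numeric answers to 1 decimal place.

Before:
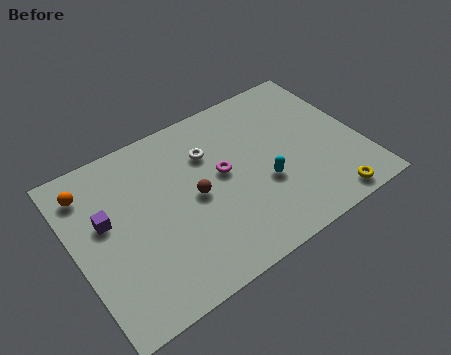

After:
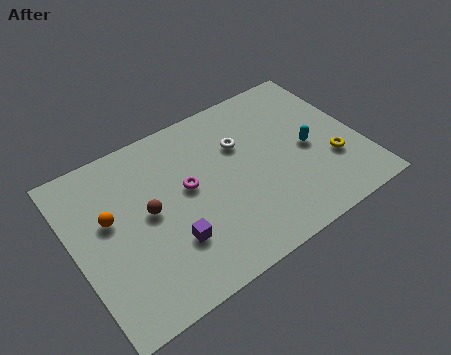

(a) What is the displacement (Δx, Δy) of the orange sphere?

(0.7, -1.9)

From the two frames, the orange sphere sits at roughly (1.0, 7.1) before and (1.7, 5.2) after.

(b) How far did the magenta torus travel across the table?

1.6

The magenta torus moved from about (6.9, 4.8) to (5.3, 4.9), a distance of √(1.6² + 0.1²) ≈ 1.6.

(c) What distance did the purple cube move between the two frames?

3.7

The purple cube was near (1.5, 5.2) before and (4.1, 2.6) after, so it travelled √(2.6² + 2.6²) ≈ 3.7 units.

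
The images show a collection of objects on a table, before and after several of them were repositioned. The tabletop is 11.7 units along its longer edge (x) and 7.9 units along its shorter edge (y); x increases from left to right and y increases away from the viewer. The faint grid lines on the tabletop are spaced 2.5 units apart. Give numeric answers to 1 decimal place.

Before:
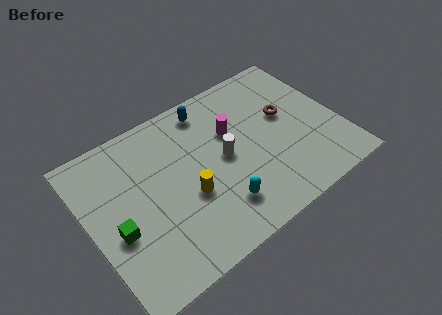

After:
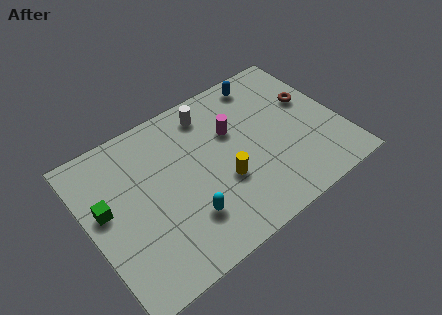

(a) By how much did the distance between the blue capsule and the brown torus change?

-1.2

The distance was about 4.0 in the first image and 2.8 in the second, so they moved 1.2 units closer together.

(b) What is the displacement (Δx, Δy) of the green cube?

(-0.3, 1.3)

From the two frames, the green cube sits at roughly (1.1, 3.2) before and (0.8, 4.5) after.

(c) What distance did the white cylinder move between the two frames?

2.6

From (6.3, 4.0) to (6.1, 6.6), the white cylinder covered √(0.2² + 2.6²) ≈ 2.6 units.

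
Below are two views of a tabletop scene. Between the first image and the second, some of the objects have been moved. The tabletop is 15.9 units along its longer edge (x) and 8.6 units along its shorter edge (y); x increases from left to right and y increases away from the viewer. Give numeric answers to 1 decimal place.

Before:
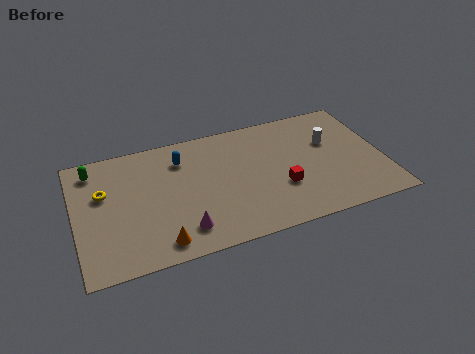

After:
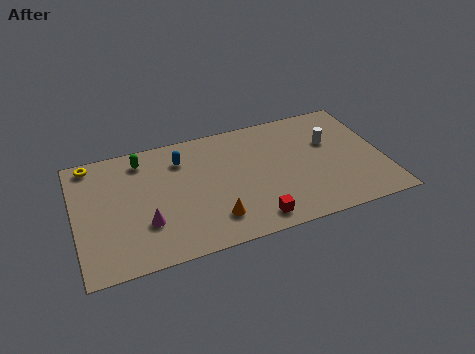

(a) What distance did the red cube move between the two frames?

2.4

From (10.5, 3.0) to (8.9, 1.2), the red cube covered √(1.6² + 1.8²) ≈ 2.4 units.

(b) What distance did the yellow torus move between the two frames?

2.4

The yellow torus moved from about (1.5, 5.4) to (1.0, 7.7), a distance of √(0.5² + 2.3²) ≈ 2.4.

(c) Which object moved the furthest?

the orange cone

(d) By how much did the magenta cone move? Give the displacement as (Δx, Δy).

(-1.8, 1.0)

From the two frames, the magenta cone sits at roughly (5.3, 1.7) before and (3.5, 2.7) after.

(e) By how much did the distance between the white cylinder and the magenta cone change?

+1.3

Before: roughly 8.9 units apart; after: 10.2. That's 1.3 units further apart.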